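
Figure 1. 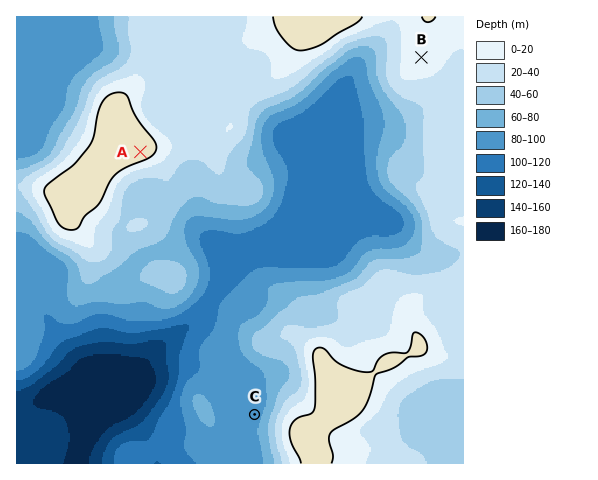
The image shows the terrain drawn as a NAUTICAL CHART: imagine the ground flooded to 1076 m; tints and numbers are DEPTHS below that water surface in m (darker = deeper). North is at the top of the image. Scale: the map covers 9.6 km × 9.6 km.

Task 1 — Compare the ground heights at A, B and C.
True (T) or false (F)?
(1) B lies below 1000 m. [F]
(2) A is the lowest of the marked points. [F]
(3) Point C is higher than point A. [F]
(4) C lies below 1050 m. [T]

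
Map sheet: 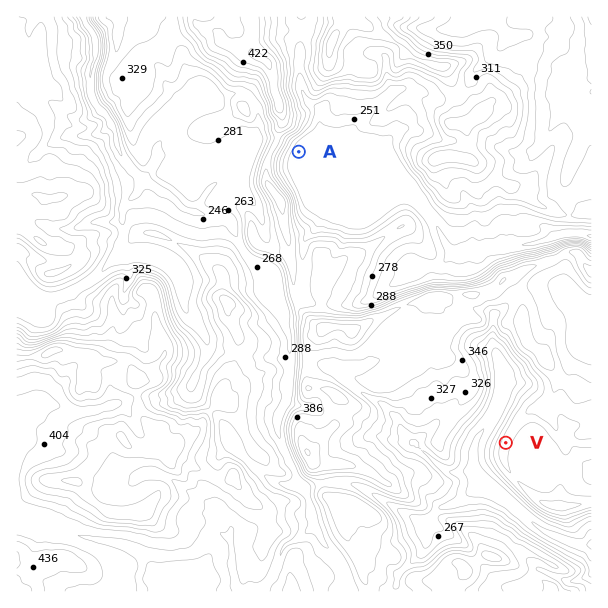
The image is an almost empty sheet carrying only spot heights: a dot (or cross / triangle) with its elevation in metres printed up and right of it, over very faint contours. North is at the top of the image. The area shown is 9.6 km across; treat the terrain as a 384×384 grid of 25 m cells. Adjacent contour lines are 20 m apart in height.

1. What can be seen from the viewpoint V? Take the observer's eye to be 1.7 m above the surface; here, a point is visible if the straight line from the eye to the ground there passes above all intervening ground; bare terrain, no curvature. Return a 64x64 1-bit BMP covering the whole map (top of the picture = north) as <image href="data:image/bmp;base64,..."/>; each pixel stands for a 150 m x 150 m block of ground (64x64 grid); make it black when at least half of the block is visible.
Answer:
<image width="64" height="64" href="data:image/bmp;base64,Qk0+AgAAAAAAAD4AAAAoAAAAQAAAAEAAAAABAAEAAAAAAAACAAATCwAAEwsAAAIAAAAAAAAA////AAAAAAAAAAAAAEAAEAAAAAAATAAAAAAAAAAeIAAAAAAAAT/jEAAAAAABeY/gAAAAAAH4H4AAAAAAAPg/AAAAAAAAfHwAAAAAAADD8AAAAAAAAwYADAAAAAAAHQB/AAAAAAA7gPkAAAAAAP+B+AAAAAAB/4H4AAAAAF/8g/gAAAAA/+GC+AAAAAD/gcL4AAAAAD+BwHIAAAAAH4Dh8AAAAAAPjPDgAAAAAA+OcCIAAAAAD384AgAAAAAc/bgQAAAAABB/+BAAAAAAAB/4cAAAAAAABZjgAAAAAAAACcAAAAAAAAAfgAAAAAAEAP8AAAAAAAAA/wAAAAAAAAAoAAAAAAAAAAgAAAAAAAAAHAAAAAAAAAAEAAAAAAAAAAIAAAAAAAAAAAAAAAAAAAAAAAAAAAAAAAAAAAAAAAAAAAAAAAAAAAAAAAAAAAAAAAAAAAAAAAAAAAAAAAAAAAAAAAAAAAAAAAAAAAAAAAAAAAAAAAAAAAAAAAAAAAAAAAAAAAAAAAAAAAAAAAAAAAAAAAAAAAAAAAAAAAAAAAAAAAAAAAAAAAAAAAAAAAAAAAAAAAAAAAAAAAAAAAAAAAAAAAAAAAAAAAAAAAAAAAAAAAAAAAAAAAAAAAAAAAAAAAAAAAAAAAAAAAAAAAAAAAAAAAAAAAAAAAAAAAAAAAAAAAAAAAAAAAAAAA=="/>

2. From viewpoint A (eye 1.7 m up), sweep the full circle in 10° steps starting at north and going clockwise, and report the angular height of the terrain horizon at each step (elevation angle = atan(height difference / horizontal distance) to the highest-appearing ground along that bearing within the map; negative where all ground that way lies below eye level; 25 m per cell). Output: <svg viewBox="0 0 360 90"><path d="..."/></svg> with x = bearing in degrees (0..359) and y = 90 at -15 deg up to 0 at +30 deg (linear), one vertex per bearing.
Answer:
<svg viewBox="0 0 360 90"><path d="M0 36l10 8 10 2 10 3 10 1 10 3 10 0 10 3 10-2 10-1 10 2 10 2 10-1 10-1 10-1 10 0 10-1 10-1 10 0 10-7 10-7 10-2 10-1 10 1 10-1 10-1 10-2 10-2 10-3 10-1 10 0 10 1 10-1 10-2 10 2 10 4"/></svg>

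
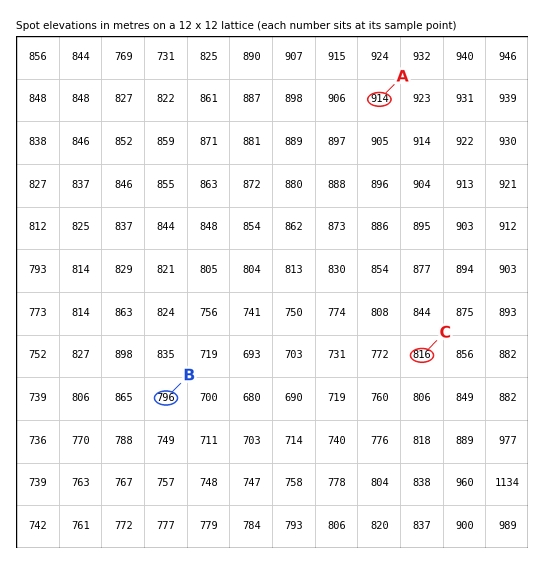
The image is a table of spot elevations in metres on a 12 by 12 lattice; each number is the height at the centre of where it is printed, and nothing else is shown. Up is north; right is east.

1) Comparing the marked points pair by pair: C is lower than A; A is higher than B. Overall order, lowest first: B C A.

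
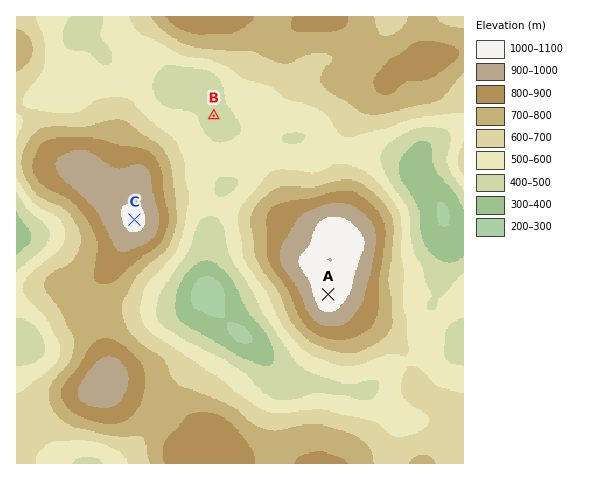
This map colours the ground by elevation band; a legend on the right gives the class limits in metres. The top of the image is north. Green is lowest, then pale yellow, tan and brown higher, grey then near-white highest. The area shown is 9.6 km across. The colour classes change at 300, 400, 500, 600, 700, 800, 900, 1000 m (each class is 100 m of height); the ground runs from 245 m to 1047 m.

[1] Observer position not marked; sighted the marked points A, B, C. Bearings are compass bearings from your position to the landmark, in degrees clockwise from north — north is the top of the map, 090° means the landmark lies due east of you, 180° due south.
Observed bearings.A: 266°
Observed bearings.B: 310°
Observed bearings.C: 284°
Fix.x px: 419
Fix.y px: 289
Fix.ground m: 520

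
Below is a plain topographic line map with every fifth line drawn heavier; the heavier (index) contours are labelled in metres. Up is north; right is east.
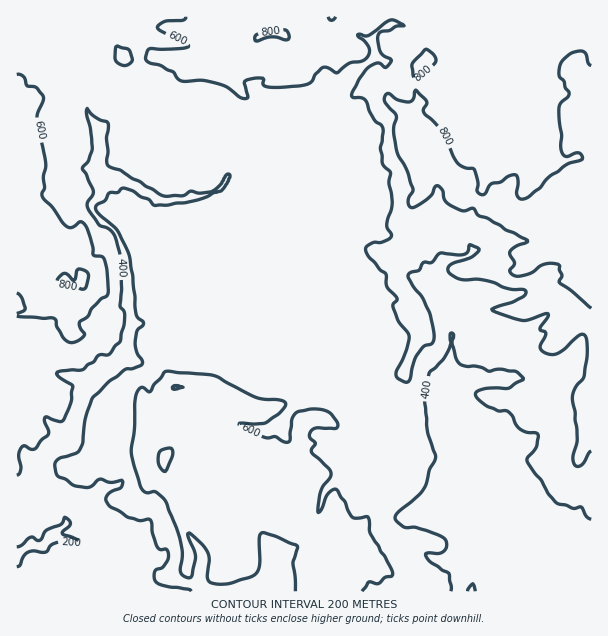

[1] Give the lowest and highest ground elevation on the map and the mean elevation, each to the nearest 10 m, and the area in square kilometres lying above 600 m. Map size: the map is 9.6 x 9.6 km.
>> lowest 170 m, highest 990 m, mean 540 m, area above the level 34.2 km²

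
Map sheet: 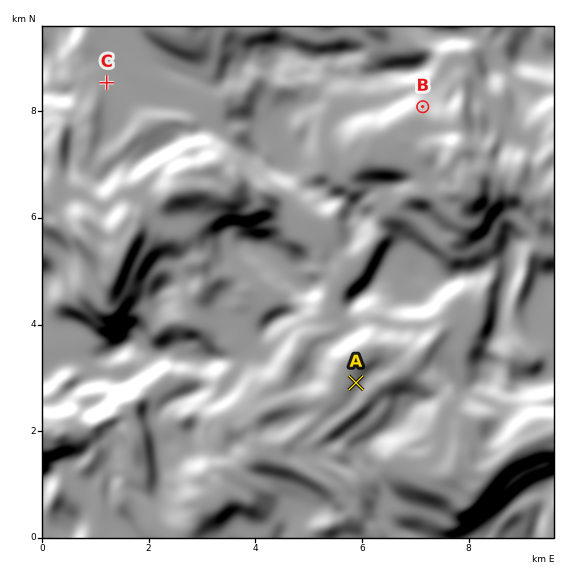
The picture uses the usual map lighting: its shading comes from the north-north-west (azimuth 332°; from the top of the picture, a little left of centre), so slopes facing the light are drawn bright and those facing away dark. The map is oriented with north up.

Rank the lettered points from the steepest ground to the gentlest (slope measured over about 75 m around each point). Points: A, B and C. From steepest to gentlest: B A C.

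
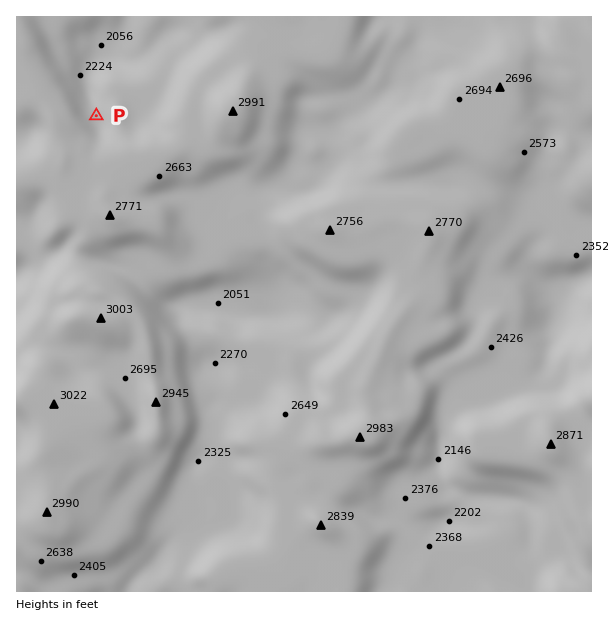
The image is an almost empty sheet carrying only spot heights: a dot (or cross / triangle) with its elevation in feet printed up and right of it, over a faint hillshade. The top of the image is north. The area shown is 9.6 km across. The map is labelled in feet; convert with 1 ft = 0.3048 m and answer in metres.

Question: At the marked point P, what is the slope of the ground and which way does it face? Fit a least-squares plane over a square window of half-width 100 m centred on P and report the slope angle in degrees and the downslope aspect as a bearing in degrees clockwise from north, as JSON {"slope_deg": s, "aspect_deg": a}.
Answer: {"slope_deg": 5, "aspect_deg": 8}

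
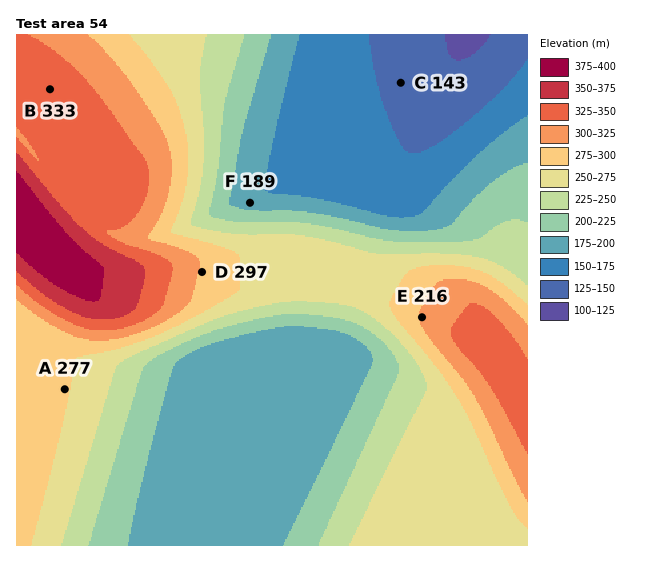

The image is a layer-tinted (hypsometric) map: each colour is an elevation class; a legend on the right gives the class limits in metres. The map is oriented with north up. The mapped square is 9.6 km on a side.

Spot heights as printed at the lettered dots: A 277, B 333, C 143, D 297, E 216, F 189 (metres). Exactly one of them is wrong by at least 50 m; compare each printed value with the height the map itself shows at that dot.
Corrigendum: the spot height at E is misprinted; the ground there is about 303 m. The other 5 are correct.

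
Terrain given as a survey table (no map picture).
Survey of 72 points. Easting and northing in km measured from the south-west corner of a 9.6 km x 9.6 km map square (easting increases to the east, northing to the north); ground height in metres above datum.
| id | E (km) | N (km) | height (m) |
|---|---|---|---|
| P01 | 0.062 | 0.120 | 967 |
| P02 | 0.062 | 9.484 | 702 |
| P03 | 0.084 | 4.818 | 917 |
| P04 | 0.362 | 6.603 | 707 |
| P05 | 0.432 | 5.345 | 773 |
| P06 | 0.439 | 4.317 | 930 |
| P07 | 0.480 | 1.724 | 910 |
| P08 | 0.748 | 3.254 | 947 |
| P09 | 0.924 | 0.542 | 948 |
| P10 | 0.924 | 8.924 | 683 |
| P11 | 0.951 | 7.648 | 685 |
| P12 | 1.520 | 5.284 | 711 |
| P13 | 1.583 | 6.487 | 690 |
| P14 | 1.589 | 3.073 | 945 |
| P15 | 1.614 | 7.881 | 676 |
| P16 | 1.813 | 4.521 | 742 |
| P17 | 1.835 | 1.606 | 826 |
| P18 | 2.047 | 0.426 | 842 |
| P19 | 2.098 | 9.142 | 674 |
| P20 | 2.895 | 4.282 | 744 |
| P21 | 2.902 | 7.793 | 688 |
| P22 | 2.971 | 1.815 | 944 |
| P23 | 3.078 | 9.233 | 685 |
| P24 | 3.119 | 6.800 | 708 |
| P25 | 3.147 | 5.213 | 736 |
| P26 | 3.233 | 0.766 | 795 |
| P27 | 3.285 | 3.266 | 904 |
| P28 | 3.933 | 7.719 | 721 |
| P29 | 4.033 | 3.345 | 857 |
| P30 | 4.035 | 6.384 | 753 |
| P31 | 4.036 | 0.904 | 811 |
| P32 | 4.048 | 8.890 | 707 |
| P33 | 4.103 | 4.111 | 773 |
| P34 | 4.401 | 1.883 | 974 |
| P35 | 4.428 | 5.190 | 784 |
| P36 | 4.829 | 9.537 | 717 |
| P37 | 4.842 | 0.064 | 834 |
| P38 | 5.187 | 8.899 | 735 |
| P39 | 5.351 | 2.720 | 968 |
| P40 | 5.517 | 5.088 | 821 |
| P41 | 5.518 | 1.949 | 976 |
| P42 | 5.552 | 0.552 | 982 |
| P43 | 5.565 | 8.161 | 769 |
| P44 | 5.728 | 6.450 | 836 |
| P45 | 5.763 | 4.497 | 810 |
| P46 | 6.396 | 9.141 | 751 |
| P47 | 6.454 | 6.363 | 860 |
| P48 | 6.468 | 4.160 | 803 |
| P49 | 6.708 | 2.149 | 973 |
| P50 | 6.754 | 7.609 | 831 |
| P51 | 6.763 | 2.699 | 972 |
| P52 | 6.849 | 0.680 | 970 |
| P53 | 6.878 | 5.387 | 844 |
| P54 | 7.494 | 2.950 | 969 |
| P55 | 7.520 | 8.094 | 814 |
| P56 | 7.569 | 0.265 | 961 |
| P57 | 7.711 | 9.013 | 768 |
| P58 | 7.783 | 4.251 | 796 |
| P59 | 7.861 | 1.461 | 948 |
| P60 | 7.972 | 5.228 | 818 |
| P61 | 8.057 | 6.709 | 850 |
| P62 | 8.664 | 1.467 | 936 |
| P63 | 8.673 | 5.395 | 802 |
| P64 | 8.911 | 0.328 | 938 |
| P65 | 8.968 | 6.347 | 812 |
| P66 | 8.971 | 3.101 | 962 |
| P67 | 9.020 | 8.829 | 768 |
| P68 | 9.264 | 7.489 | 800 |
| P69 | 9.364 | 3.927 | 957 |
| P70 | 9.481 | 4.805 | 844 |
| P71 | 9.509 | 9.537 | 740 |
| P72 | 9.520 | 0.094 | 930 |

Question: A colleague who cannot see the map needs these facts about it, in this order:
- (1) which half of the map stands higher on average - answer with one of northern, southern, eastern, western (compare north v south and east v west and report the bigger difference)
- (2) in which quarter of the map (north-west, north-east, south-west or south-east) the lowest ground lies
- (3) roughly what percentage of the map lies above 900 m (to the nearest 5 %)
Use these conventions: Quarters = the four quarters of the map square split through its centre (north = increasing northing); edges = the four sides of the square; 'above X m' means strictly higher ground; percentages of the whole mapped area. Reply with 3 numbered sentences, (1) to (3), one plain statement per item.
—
(1) The southern half stands higher on average than the northern half.
(2) Look to the north-west quarter for the lowest ground.
(3) Ground above 900 m makes up about 30 % of the sheet.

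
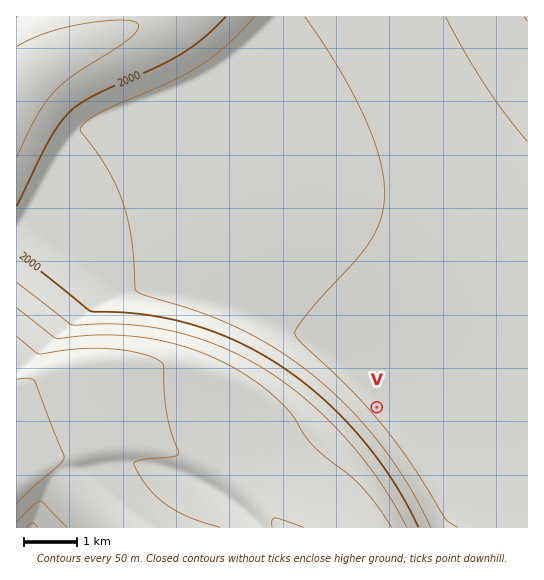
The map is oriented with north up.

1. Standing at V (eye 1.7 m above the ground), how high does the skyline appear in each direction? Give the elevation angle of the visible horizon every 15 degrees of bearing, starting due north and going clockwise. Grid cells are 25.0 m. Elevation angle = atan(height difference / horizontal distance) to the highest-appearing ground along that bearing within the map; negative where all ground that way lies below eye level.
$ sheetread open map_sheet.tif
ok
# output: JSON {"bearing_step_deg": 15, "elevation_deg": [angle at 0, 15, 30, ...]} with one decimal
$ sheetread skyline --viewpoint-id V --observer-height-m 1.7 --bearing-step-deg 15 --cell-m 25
{"bearing_step_deg": 15, "elevation_deg": [0.2, 0.1, -0.0, -0.1, -0.1, -0.1, -0.2, -0.1, -0.0, 0.1, 0.9, 4.0, 7.2, 9.3, 10.7, 11.3, 11.0, 10.0, 8.1, 5.3, 2.1, 1.2, 1.1, 0.4]}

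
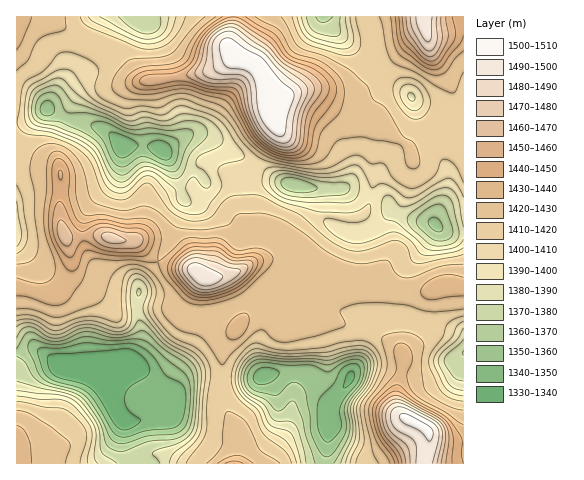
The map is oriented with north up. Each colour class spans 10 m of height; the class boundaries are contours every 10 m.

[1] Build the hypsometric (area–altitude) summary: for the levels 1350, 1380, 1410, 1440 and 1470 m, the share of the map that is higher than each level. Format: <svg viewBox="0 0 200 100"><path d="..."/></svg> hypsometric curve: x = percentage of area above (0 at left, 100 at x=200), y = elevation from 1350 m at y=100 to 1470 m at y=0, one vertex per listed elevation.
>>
<svg viewBox="0 0 200 100"><path d="M189 100l-26-25-44-25-89-25-16-25"/></svg>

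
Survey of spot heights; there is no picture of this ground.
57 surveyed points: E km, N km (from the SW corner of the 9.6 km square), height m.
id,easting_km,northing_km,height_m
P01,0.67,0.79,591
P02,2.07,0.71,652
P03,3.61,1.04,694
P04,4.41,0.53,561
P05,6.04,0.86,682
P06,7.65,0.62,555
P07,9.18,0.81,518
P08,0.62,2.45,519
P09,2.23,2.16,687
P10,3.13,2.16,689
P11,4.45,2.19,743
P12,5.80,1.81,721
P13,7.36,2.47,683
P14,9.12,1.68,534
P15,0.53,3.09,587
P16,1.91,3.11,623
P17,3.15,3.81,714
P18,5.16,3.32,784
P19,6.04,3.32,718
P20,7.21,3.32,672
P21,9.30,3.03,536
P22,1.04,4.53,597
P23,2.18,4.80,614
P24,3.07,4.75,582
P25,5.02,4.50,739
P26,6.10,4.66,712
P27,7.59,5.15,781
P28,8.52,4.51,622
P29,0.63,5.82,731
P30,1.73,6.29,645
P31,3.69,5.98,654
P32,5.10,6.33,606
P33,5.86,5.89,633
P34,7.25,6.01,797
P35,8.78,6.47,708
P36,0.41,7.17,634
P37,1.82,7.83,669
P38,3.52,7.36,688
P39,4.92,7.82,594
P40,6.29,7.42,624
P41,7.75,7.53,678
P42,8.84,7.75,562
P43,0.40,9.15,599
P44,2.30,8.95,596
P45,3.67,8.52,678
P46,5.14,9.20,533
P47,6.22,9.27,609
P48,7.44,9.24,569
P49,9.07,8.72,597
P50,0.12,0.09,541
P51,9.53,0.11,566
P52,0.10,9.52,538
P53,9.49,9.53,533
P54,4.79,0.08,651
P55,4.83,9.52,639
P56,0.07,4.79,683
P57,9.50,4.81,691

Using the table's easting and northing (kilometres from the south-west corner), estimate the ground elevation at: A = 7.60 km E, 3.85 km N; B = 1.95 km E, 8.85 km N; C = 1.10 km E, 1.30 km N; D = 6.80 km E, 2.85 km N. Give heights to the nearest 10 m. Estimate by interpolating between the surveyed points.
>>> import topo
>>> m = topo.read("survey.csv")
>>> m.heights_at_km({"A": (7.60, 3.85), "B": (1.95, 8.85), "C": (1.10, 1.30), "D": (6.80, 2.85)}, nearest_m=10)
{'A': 670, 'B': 620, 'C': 600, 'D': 720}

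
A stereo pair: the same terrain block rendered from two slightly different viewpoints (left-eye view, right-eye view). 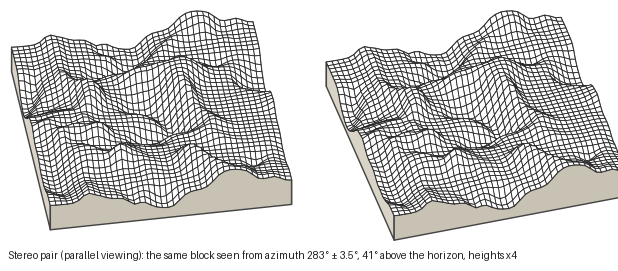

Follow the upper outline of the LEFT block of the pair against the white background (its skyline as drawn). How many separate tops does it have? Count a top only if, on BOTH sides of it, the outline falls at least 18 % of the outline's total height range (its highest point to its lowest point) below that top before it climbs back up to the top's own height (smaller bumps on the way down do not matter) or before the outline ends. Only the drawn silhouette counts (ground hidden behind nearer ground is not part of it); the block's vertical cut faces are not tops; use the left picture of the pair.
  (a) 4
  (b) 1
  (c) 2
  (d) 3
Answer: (b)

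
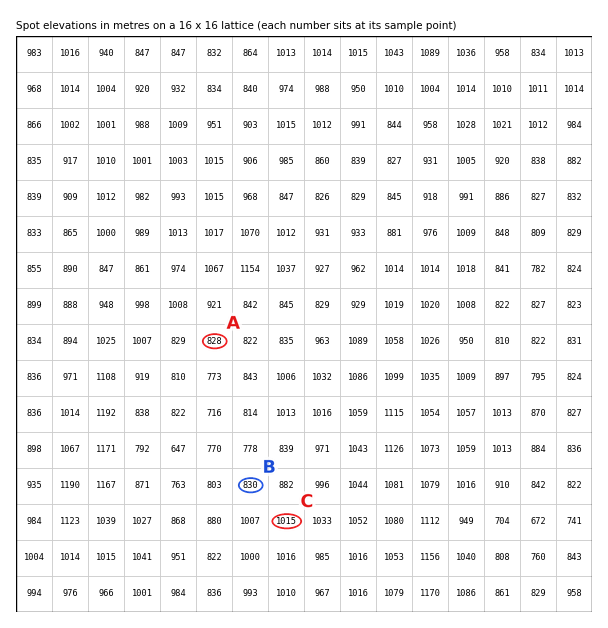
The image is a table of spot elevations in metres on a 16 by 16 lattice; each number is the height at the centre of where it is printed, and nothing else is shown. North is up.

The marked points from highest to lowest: C B A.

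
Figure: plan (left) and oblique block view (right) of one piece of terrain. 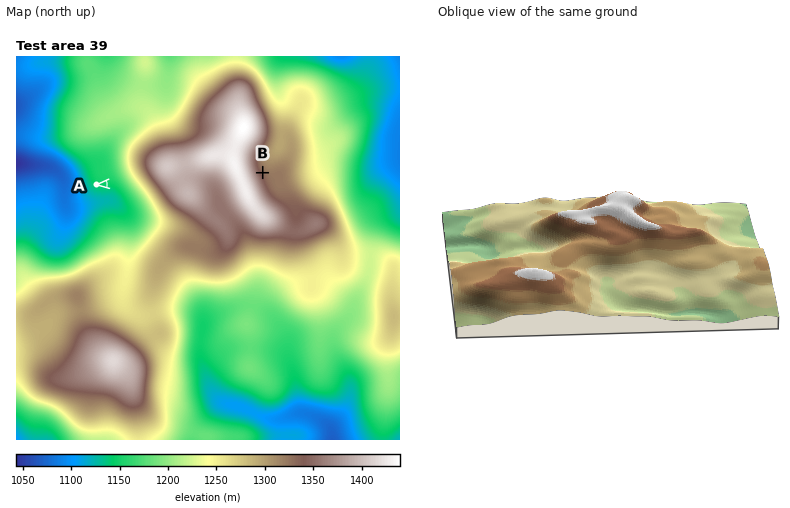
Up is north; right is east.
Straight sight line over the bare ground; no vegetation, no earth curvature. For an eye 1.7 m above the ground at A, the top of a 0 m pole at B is out of sight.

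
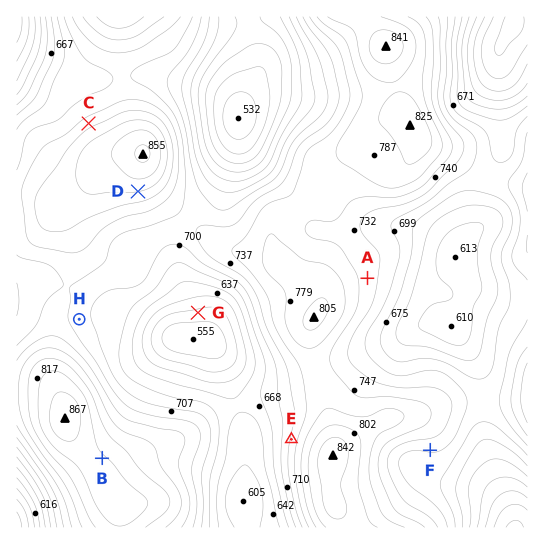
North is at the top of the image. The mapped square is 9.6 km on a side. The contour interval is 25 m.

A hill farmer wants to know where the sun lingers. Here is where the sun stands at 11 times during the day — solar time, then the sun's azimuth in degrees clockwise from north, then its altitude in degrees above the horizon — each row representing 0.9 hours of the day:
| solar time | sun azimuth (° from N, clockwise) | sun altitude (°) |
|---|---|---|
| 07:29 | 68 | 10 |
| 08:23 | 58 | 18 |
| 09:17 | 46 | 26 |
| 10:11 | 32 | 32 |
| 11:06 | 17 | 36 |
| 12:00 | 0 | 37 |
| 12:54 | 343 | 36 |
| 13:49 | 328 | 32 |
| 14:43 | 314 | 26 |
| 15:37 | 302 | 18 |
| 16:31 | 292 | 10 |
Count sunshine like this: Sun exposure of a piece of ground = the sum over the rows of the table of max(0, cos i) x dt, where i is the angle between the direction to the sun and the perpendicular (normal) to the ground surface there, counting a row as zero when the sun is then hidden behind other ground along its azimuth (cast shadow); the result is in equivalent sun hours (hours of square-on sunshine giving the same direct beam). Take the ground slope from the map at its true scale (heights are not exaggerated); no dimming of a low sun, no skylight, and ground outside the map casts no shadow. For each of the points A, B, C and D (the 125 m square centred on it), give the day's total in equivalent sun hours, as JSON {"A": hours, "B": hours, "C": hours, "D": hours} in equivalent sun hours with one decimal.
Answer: {"A": 4.2, "B": 4.4, "C": 4.8, "D": 3.5}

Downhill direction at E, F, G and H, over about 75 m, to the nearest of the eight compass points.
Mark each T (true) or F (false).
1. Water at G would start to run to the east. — F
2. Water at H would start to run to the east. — T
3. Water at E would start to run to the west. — T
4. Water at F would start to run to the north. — F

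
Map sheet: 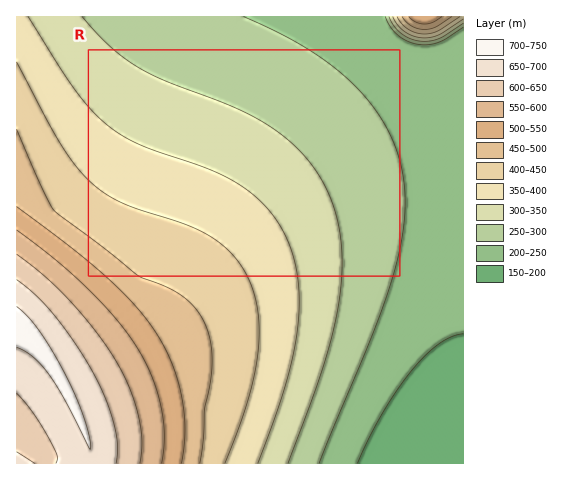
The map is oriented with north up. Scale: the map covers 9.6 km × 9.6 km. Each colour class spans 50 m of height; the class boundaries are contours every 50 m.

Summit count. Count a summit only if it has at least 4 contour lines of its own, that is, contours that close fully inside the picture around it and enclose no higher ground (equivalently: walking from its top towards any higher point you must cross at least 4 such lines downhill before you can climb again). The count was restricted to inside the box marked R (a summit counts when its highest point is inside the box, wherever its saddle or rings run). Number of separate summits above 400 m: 0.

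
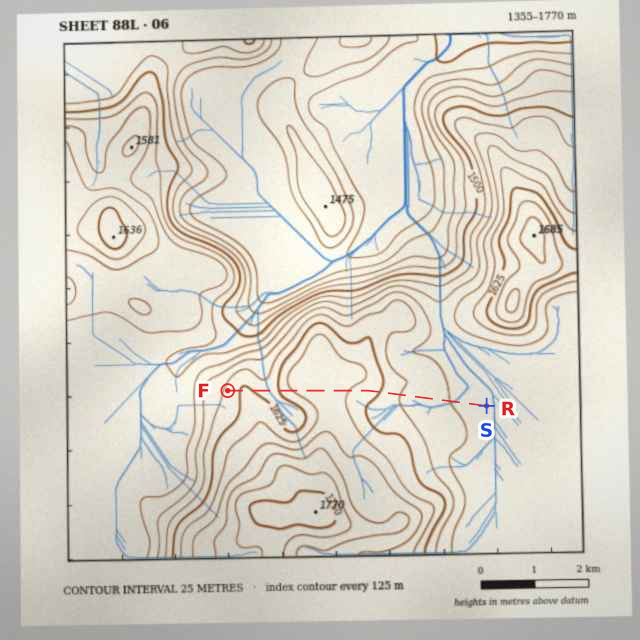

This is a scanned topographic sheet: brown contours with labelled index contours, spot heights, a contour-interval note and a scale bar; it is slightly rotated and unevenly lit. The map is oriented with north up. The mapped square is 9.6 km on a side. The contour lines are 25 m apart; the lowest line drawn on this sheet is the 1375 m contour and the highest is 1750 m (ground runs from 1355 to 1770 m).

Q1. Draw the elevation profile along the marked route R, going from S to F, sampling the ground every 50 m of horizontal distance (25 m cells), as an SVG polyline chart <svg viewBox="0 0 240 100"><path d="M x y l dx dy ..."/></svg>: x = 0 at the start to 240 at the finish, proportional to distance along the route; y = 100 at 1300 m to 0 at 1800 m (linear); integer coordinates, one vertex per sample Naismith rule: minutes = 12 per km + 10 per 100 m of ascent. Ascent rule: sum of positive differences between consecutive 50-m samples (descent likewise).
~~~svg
<svg viewBox="0 0 240 100"><path d="M0 47l2 0 3-1 2 0 3 0 2 0 3 0 2 0 3 0 2 0 3 0 2 0 3-1 2 0 3 0 2 0 3-1 2 0 3 0 2 0 2 0 3 0 2-1 3 0 2 0 3 0 2 0 3-1 2 0 3 0 2-1 3 0 2-1 3 0 2-1 3-1 2 0 3-1 2-1 3 0 2-1 2-1 3 0 2-1 3 0 2 0 3-1 2 0 3 0 2-1 3 0 2-1 3 0 2-1 3 0 2-1 3 0 2-1 3 0 2 0 2 0 3 0 2-1 3 0 2 0 3 0 2 1 3 0 2 0 3 1 2 0 3 1 2 0 3 1 2 1 3 1 2 1 3 1 2 1 2 1 3 1 2 0 3 0 2 0 3 0 2 0 3-1 2-1 3 0 2 0 3-1 2 0 3 1 2 0 3 1 2 1 3 1 2 1"/></svg>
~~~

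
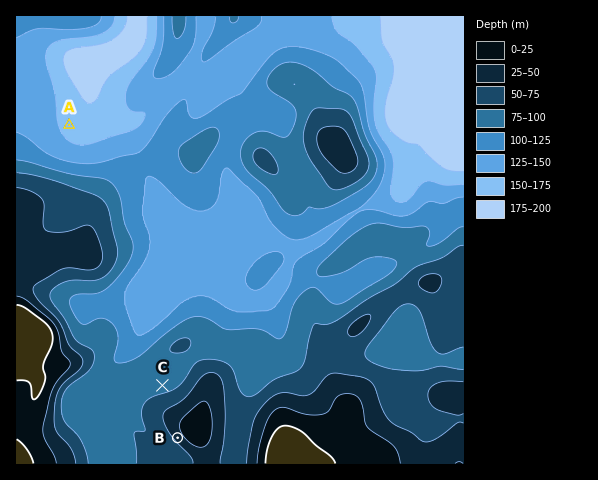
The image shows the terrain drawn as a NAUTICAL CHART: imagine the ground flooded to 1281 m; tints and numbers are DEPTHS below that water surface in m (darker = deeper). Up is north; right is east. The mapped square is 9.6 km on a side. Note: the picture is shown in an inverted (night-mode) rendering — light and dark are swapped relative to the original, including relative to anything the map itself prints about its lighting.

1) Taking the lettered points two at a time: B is above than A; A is below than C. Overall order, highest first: B C A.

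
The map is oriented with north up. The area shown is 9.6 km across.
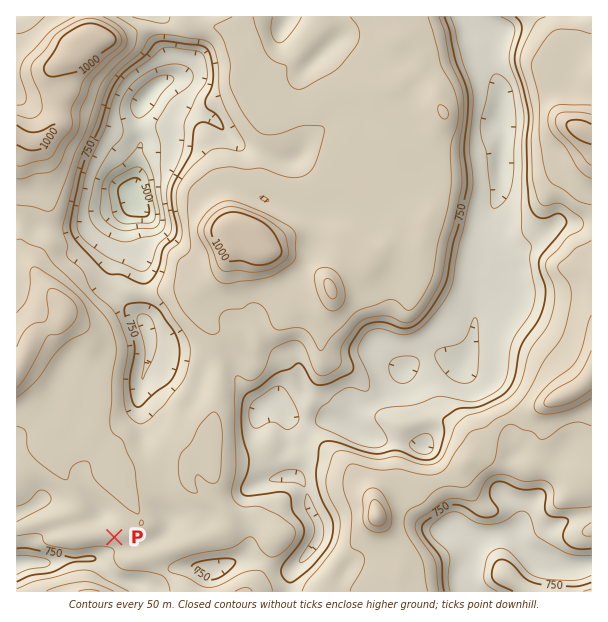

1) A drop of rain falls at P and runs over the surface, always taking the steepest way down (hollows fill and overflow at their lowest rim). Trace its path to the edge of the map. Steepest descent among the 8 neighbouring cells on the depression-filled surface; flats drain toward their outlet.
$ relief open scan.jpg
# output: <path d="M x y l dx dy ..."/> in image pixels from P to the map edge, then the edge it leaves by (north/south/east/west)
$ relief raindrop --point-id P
<path d="M114 537l0 9-7 8-9 4-17 0-1 2-20 0-1 1-9 0-2 2-28 0-3 1"/>
exit: west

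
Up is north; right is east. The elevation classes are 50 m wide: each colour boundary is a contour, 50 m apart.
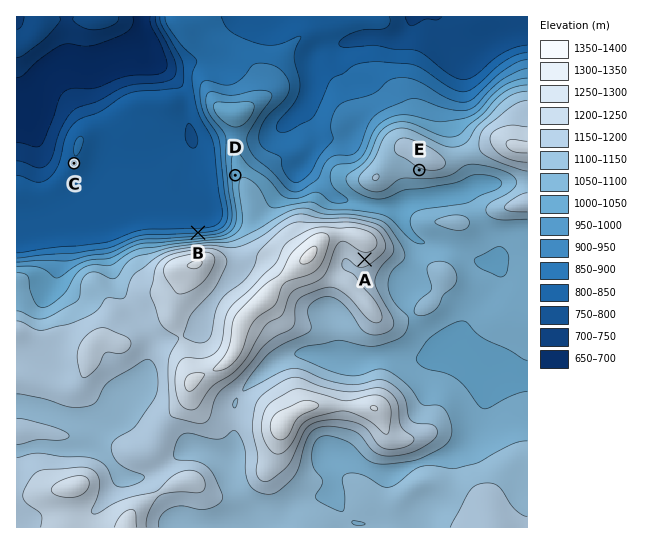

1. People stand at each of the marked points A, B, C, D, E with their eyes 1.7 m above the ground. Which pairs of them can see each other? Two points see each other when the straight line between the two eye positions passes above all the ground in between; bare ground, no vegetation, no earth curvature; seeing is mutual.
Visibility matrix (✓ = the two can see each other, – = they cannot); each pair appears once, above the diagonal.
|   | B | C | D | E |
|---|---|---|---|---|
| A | – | – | – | – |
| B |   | ✓ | ✓ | – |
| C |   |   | ✓ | – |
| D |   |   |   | – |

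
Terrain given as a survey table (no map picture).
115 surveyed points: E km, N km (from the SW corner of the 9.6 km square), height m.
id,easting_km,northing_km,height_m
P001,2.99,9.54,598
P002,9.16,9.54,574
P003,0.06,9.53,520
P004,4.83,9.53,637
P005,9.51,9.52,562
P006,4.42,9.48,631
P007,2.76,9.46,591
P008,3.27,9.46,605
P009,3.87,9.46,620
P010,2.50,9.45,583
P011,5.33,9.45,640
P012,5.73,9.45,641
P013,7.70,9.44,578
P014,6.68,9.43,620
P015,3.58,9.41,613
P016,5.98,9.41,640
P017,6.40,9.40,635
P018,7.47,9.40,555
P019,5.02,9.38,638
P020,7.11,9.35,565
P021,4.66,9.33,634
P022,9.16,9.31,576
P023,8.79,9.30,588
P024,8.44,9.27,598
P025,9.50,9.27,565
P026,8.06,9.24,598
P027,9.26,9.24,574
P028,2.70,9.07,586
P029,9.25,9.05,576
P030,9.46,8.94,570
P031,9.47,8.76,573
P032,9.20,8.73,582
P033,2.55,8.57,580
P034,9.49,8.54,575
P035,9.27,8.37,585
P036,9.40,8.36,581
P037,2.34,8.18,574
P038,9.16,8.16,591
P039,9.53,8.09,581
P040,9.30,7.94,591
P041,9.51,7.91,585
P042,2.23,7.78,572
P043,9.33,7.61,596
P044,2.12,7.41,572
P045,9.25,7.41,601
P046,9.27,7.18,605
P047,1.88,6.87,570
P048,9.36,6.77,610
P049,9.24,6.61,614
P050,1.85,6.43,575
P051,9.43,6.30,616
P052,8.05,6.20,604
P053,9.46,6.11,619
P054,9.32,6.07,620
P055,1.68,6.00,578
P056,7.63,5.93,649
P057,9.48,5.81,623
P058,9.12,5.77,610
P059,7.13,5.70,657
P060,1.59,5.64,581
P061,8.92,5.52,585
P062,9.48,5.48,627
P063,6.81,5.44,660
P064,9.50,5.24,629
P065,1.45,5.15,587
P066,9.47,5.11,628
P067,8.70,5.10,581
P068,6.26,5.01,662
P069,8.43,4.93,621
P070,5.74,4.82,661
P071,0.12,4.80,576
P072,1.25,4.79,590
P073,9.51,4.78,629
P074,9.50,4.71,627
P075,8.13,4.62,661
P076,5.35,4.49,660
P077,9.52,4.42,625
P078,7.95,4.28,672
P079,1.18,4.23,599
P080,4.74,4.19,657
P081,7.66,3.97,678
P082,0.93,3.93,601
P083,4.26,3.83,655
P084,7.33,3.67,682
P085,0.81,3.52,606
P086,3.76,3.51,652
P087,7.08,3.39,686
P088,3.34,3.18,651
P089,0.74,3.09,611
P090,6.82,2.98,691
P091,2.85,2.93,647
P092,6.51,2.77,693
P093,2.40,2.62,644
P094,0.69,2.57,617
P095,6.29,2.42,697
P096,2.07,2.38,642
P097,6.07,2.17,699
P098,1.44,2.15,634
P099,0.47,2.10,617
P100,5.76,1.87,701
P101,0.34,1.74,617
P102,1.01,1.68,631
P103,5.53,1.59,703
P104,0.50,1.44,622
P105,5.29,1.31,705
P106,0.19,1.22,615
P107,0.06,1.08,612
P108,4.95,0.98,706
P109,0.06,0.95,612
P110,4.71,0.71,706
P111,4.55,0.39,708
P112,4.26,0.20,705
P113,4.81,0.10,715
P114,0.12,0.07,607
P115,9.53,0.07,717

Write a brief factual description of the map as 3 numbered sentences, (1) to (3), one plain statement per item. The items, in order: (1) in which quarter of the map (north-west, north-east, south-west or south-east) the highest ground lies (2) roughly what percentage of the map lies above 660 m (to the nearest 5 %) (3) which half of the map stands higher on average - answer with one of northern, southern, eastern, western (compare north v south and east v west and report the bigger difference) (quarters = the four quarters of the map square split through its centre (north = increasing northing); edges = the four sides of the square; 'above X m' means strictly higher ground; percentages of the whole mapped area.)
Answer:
(1) Look to the south-east quarter for the highest ground.
(2) Roughly 30 % of the ground is higher than 660 m.
(3) On average the southern half of the map is the higher ground.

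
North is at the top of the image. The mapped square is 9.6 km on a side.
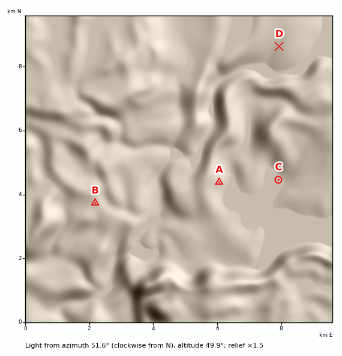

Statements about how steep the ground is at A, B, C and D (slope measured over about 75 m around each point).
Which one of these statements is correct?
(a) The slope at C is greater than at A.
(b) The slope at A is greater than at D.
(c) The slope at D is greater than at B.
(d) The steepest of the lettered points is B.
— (b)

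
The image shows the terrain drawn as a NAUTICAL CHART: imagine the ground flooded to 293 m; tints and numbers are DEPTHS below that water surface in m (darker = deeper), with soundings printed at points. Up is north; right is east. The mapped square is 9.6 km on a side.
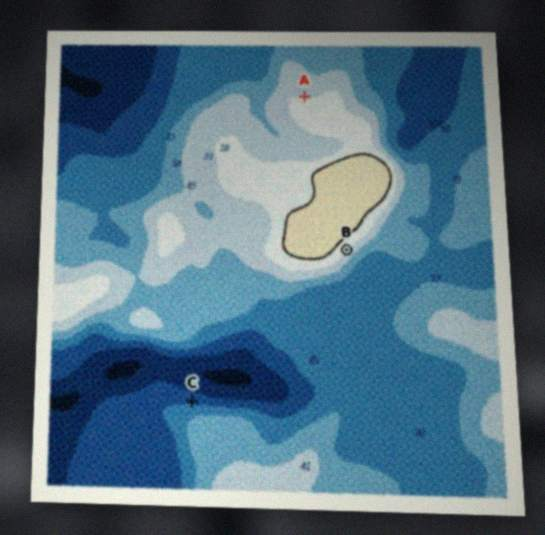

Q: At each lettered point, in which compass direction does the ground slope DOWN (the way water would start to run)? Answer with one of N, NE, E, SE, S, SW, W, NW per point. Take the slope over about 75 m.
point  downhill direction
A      N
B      SE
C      N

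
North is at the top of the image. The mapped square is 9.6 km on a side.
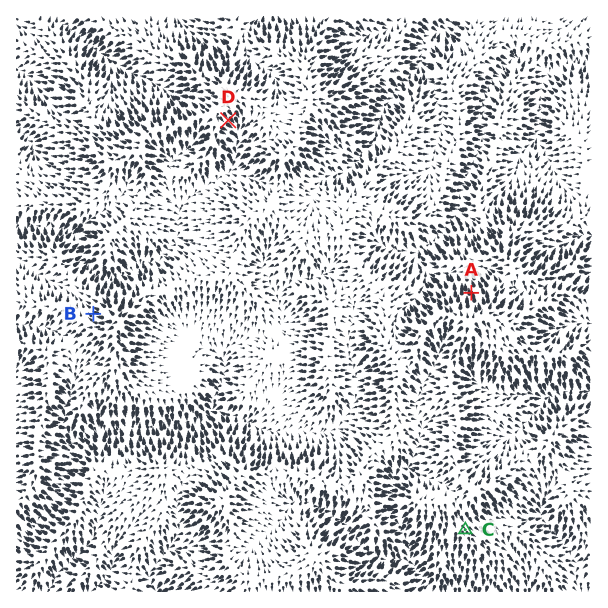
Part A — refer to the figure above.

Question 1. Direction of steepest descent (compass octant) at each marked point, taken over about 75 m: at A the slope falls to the N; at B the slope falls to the NW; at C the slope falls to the SE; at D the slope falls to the SE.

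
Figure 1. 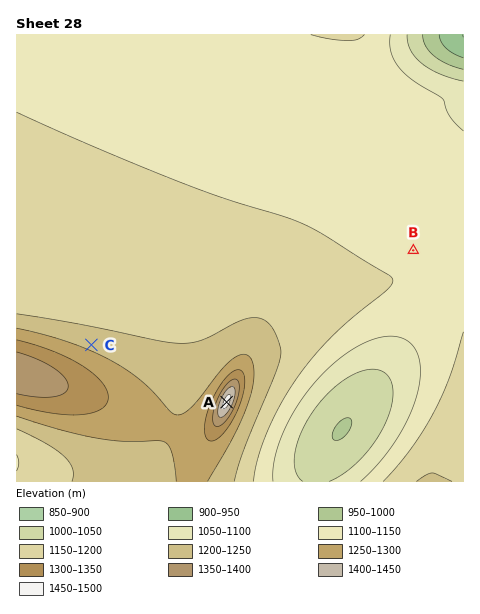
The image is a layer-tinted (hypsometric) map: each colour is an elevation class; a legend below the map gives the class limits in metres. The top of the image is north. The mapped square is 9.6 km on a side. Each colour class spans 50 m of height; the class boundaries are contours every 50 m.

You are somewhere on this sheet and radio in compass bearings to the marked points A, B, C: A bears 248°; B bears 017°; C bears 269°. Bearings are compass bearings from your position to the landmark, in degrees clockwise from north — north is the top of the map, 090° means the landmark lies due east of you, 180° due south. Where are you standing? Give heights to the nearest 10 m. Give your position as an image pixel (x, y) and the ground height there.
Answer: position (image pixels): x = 386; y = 339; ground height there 1100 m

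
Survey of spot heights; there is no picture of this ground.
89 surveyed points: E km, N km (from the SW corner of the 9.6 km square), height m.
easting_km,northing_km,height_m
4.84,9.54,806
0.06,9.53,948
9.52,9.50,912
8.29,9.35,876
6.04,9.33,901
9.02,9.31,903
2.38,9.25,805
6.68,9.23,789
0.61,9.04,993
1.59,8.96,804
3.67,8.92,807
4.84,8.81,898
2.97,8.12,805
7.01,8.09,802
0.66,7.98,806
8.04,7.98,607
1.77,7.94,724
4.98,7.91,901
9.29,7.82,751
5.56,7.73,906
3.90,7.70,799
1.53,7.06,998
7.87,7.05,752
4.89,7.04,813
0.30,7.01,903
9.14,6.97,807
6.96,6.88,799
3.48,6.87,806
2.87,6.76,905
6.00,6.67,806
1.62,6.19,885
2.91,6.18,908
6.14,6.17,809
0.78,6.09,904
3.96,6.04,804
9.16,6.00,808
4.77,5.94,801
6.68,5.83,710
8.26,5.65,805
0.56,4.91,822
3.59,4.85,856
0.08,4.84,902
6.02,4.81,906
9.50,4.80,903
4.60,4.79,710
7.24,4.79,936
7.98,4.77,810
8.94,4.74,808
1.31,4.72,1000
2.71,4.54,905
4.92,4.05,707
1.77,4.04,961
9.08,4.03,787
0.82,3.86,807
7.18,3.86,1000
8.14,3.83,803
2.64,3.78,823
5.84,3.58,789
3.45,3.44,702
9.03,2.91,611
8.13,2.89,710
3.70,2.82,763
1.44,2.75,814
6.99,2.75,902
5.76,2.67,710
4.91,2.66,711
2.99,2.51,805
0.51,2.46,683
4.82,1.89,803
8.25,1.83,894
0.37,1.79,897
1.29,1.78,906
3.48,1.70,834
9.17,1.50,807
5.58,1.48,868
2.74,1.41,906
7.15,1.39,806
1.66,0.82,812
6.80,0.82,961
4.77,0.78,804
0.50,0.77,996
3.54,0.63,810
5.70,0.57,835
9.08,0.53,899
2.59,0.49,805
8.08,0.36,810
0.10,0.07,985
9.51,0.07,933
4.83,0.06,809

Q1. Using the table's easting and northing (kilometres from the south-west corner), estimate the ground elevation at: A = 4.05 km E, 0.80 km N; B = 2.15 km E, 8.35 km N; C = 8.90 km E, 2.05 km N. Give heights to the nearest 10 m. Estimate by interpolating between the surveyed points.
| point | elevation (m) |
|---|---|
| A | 810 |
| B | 710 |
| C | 800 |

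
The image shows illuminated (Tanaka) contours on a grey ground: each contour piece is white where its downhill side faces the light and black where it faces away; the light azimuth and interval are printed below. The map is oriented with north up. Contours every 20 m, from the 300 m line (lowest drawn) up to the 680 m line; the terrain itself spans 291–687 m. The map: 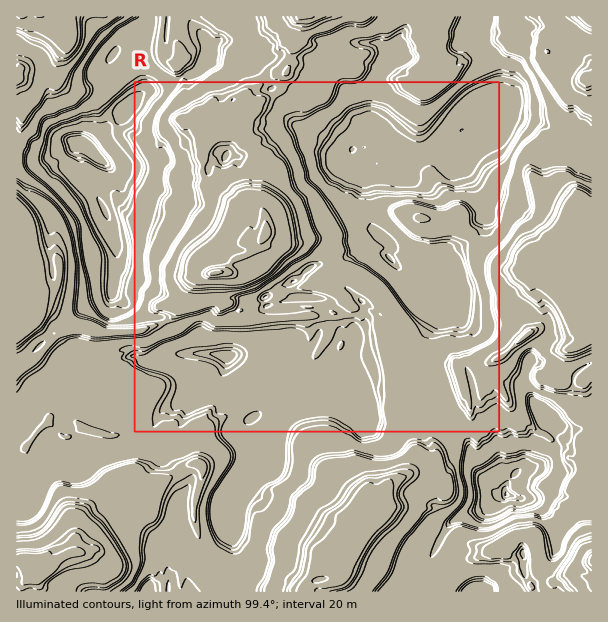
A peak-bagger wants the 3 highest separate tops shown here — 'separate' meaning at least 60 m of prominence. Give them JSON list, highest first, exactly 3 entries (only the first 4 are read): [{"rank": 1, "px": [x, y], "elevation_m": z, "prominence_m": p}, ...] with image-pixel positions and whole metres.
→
[{"rank": 1, "px": [86, 147], "elevation_m": 687, "prominence_m": 396}, {"rank": 2, "px": [507, 495], "elevation_m": 683, "prominence_m": 209}, {"rank": 3, "px": [353, 150], "elevation_m": 643, "prominence_m": 154}]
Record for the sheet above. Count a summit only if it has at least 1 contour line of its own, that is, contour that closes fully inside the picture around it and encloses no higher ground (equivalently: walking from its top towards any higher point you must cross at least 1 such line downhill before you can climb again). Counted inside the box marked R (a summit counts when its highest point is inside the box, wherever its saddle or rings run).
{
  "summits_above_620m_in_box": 1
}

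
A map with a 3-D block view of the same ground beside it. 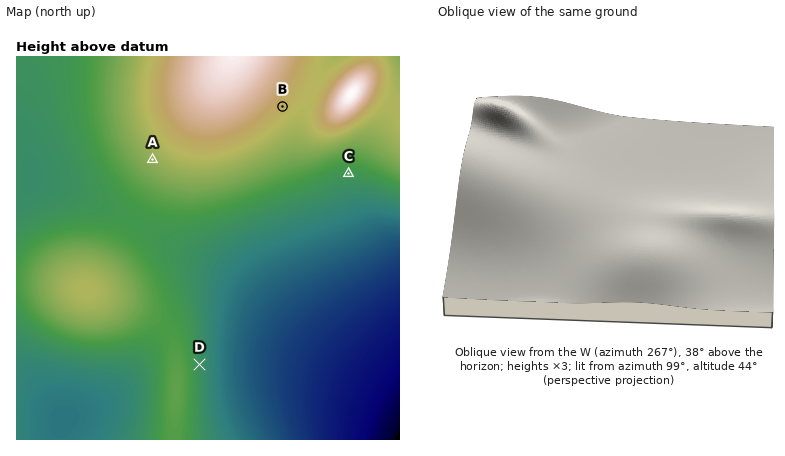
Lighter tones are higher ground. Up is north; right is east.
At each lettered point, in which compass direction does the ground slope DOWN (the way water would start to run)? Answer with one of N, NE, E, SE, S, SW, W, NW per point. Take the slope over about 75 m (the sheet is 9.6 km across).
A SW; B SE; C S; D E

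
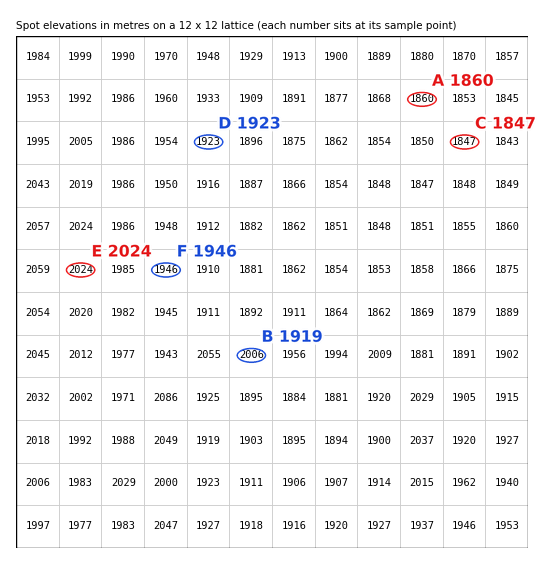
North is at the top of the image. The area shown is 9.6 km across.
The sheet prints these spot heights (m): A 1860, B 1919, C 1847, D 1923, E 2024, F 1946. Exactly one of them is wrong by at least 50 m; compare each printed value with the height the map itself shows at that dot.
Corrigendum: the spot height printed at B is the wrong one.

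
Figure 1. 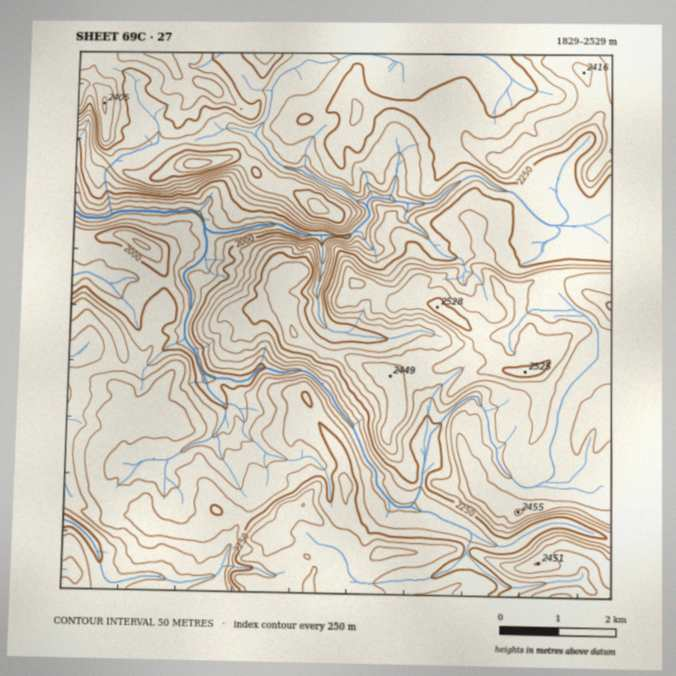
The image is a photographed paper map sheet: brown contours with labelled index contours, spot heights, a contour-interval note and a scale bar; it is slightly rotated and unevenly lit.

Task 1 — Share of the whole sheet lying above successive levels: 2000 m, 93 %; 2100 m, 83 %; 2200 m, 63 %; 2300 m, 31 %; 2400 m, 9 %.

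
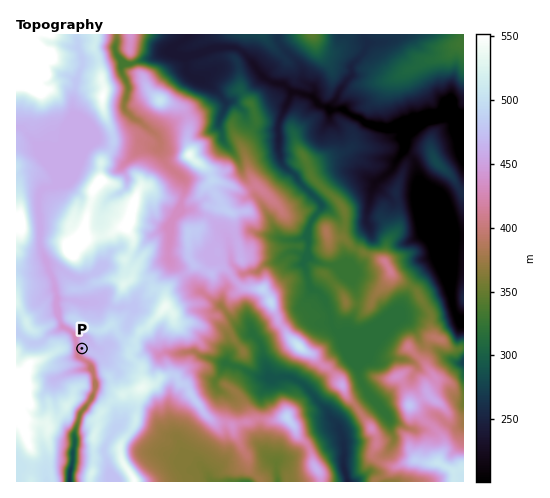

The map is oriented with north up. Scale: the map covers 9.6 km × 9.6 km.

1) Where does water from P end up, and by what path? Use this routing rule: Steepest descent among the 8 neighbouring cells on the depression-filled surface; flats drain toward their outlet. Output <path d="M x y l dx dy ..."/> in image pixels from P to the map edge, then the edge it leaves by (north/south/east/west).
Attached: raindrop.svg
<path d="M82 348l-5 0 0 7 4 4 2 0 7 6 0 4 4 4 0 5 1 1 0 13-4 4 0 3-3 5-7 9-6 17 0 15-2 6 0 13-3 6 0 11"/>
exit: south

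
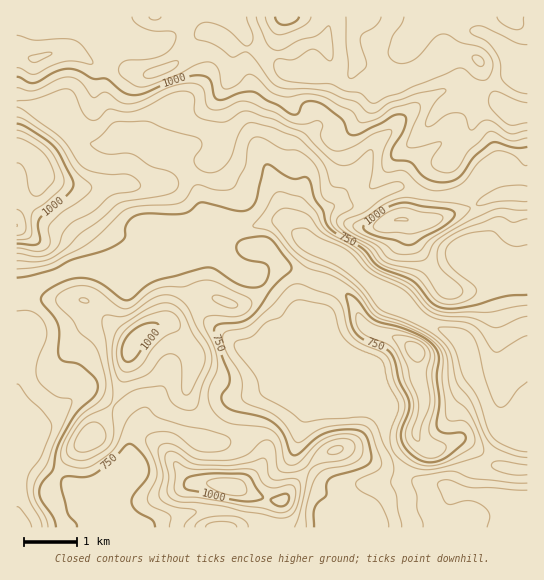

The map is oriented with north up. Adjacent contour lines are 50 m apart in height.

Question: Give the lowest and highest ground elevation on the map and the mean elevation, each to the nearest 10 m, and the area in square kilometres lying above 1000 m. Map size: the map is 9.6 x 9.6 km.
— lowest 500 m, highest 1280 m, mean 840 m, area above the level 20.5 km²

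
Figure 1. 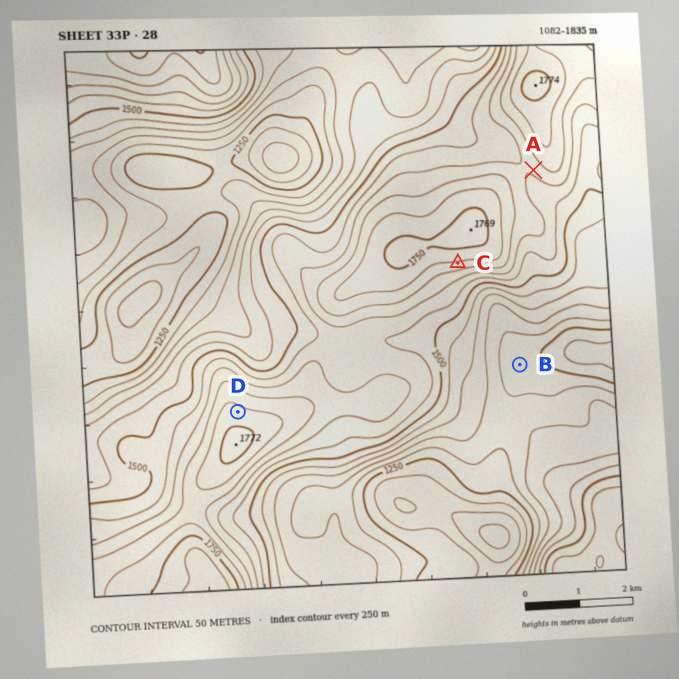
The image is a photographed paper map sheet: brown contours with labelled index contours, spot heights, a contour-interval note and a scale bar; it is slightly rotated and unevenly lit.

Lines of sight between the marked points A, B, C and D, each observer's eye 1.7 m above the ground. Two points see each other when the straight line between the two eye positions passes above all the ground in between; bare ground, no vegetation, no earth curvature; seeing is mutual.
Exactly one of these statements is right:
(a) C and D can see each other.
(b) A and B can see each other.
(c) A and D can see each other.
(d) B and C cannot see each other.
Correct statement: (a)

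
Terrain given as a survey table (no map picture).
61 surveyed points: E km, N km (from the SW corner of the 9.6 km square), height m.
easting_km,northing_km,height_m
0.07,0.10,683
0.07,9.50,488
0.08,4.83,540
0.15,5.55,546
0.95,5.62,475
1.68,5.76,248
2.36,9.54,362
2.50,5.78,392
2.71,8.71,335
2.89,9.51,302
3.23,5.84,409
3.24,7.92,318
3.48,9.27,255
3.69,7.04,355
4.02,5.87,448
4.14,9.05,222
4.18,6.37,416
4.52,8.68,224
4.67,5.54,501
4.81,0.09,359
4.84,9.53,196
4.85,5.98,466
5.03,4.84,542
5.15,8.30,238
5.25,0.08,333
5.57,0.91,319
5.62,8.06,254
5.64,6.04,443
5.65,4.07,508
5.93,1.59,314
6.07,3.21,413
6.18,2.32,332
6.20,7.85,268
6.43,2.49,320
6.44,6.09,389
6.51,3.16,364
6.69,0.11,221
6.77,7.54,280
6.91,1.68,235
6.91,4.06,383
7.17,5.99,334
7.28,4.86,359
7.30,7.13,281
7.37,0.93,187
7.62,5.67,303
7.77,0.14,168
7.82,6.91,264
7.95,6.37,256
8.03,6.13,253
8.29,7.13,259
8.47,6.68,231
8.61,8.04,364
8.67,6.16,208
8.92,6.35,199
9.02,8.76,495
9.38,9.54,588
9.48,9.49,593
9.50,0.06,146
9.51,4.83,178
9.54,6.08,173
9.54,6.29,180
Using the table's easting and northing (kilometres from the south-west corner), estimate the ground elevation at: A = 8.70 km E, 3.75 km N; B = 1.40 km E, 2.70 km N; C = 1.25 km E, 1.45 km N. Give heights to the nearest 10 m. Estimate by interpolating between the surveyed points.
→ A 220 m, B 530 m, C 560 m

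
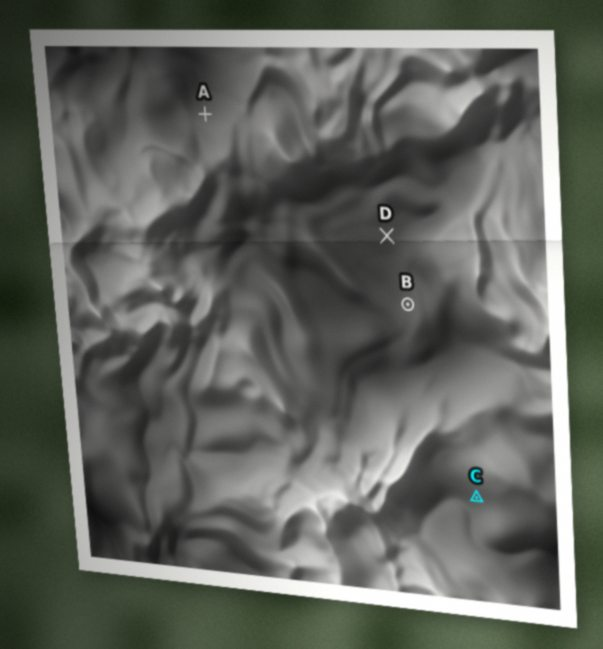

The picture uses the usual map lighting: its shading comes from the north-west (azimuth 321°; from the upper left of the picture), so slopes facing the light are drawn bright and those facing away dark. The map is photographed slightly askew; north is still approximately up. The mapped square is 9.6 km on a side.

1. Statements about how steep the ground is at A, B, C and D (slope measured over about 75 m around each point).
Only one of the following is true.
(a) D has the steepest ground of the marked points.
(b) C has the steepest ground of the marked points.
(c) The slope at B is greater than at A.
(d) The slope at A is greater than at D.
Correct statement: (d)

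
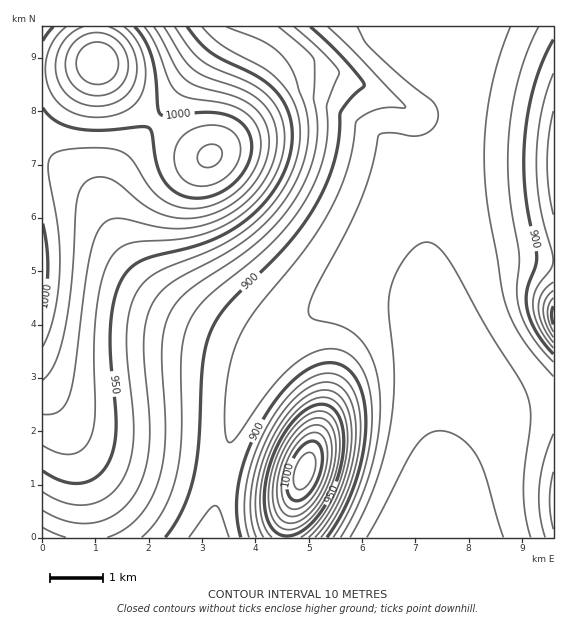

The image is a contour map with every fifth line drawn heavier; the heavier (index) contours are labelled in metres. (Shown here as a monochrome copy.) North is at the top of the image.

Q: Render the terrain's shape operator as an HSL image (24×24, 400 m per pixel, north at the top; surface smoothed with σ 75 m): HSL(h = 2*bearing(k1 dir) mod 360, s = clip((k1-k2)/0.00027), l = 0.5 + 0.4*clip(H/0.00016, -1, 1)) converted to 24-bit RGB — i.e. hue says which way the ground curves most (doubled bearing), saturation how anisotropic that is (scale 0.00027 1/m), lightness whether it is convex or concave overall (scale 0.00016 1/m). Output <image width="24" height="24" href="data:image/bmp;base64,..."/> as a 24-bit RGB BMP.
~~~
<image width="24" height="24" href="data:image/bmp;base64,Qk32BgAAAAAAADYAAAAoAAAAGAAAABgAAAABABgAAAAAAMAGAAATCwAAEwsAAAAAAAAAAAAAj42AjZKBiZOBgpKAfpCCeo2HcISLV2aLMzKOaiur5W2b/NG1z+N8JKlyHYWGRn2Hbn6DfH+Afn6AfXyAeXeCc2yFbF2LalCWjZGDjJSEiZWEg5ODgJCHfIyLcoKLV2mMKz2LJBuc2WvI/tjN+ezSSMCPEnWIL22GYXmFeX6BfX6AfHuAd3aCbGuFXVyLT1CXipOEipeFiJaFhZOGgo+JfYmLdH6KXG2LLU2JETGMb1HD+tjR/uDNvMiVF2KWH1eEUm+GdHuCfH2Ae3yAdniBbHGEXmuKUWyVhZaCh5iEh5aFhZKHg4yKfoSJdnqIZHCIOFyIEEiBLW2r7dfJ/93M672/Kj6tGj+GRmCHb3eDe32Ae3yAeHqBb3iDY3iIVoOQf5l9g5mBhZWDhI+FhImIfn6HeHeGa3CGSmiHG16BFoGVpM+I/+PM+s7MizzJHiaOQFGIanGDenuAfHyAeXuAc3uBaoCEXYuGeJp4fph8gpOAg4yCg4WFgH2FfXeFc3GDXG+EMHCDFoeGOMZZ9uOn/L6x1k67SiqaQUOKZ2yEeXqBfHyAent/d3x/cYGAZ4V5c5t1eJd4fpB8gYl/g4CBgnqDf3aDenSCanKBSnqEJ4Z7KaVUx95c8ql92FGGgTmiWEmLaGeEeHiBfHuAfHuAenp+eH19cn1wb5p1dJR3eox5f4V9gX19gXl/gXaBfXWAc3N/YXyBQoZ6MpNXesA72KlXy09bokibb1WLb2qEeHeBfXuAfnqAf3mAf3J5gkpZbpd5c5B5d4h5fYF7f3l5f3d7f3Z8fnd9eXd9cHx+XIN6SYtjXJ1Ht61OtGVUm1h/gGGKdm+DeniBfHqBfnmBgnKBh0x1dQRHcJOAdIt+eIJ7fXx5fnZ2fnR0fXR0fHd2e3t4dn17bIF6X4ZvXY1ZjphcnHpgkWZzhmyHenOCeniBfHmBfnWChF+HhCCMewCedI6JdoWEeHp+fXV4f3FygHJvf3dvfn1xeX5yc39zcYB3bIN1aIZqeolpi4Jth3Fyg3SBfHeBe3iBe3eBe3CEb1CMNxqtRaD/doKLdXWEfnKBgW56g2twhG5phHlpgoNpd4Npb4NrbYNwboN1b4N1c4NygIJ2gXl4gHmAfHmBeniBenaCdG2FVFmQMJW8Jf+ReXSLfG+Hg2uGh2d+iWVyi2dkjHhki4pjeIphaYhhZIdnaIVybYR3c4J5eIB6fH5+fHt/e3qBeniBeHWCcG+EZXeHVZFzbp03g2+NgmmKh2SKjWGGkWF7lmJrmHNklo1kgJNgZo9cW4xiX4lvZoZ4boR9dYF/eX+AenyAeXmBeXiCd3WCc3GDb3CAe252hGpgjGqNhmWLhmGLj1+QmGCMoGZ/o21uoYtxkp1ta5hiWpNoWY50Xop8Z4aBcIODdn+CeXyBeXqBd3eCdnSCdHGDdG2EeWuFiGqKjWaFiGSIgWGIg2CNk2OZo26Yq3yOrIqGpZ+Hfpx6ZJp9WZSDWY6HYYmJa4OFc3+Dd3yCeHqBdnaCdXODc2+EcWuGc2iIfWiMjGN4hGV7e2aAcmWFeGeSknafrImntZiksZ6fmKKYfJ2cYZebWYqTXYKMZn6Ib3yEdXuCd3mCdnaCc3ODcG+EbWqGbGeJcmeNjmBthGRseWxxaXZ9ZnyNc4Cbk42mtaGyvKezs6KyjYynboCgXXiZXHaQY3aKbHiGcneCcYBvc3mBc3ODbm+EamqGZmaJZmaMlVtljWRfg4BmYIZpV5SDXKKde6KlnKCptqawuqC0qY6xhHanYmGfXWWTYmuLdWCAflJclo5bTpJhZ3qFb3GEam6GZmyIZnCMn1drn2NbmpZhWpxYSKR1R6mNW6qWgqOWpZ6aspWhsoepoHWqgmSheFmQfU1wfll2b3SHjLqrcZSuTGGOb3OEa3GGZ3KIZ3qMqlqJr2t0r6d7arNrRrmGP6+SS6aNZZ+CipmAooiEqXuMqGSQmkV1jU17d2SMapCudMLReJqsnGejbVKKcHWEbHWFaXiIaYOMpmmvu5Cvw72yncKsZby0SKyuTZuSXZF5dI9tlYZwok5TokNZm1+GbWyqda3Nb5y3dnKIgl5pg1Nlc3GCcXeDbnmFbH2HbIqLdnSwpqbAztHQvMHIgY+1WnekW36OY4N7cIFnhkxIlFtWnG92gLLCdpq3g22NhV1vgVBZgWZxd3eBdXmCc3mDcHuEboGGboqHbqKtkbqsvMWwvqOnrnuvgmKda2WIa3F7eE1khGpkcqp8fcCuj3GFiF1qhUpVhF9qfnaCeniBeHmBd3qCdHuDcn6EcIOGcYmC"/>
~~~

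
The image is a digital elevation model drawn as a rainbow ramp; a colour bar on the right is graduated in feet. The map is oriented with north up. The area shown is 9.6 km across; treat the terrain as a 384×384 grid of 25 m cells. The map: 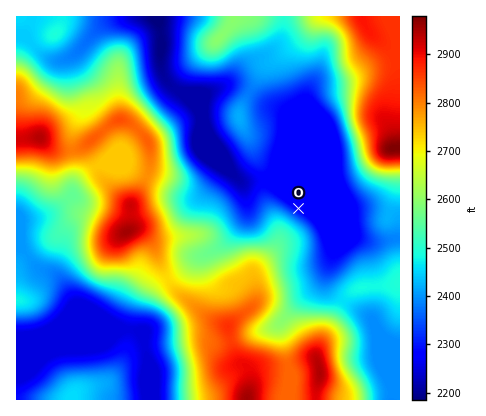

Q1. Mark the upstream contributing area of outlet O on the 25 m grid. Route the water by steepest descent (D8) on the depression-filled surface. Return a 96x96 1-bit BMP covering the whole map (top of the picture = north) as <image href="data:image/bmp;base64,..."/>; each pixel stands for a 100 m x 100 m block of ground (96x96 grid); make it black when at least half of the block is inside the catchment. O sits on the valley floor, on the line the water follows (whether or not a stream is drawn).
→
<image width="96" height="96" href="data:image/bmp;base64,Qk2+BAAAAAAAAD4AAAAoAAAAYAAAAGAAAAABAAEAAAAAAIAEAAATCwAAEwsAAAIAAAAAAAAA////AAAAAAAAAAAAAAAAP//gAAAAAAAAAAAAP//gAAAAAAAAAAAAP//gAAAAAAAAAAAAP//gAAAAAAAAAAAAP//wAAAAAAAAAAAAP//wAAAAAAAAAAAAP//wAAAAAAAAAAAAP//wAAAAAAAAAAAAf//wAAAAAAAAAAAA///gAAAAAAAAAAAB///gAAAAAAAAAAAB///gAAAAAAAAAAAD///gAAAAAAAAAAAD///wAAAAAAAAAAAD///wAAAAAAAAAAAH///4AAAAAAAAAAAH///4AAAAAAAAAAAH///8AAAAAAAAAAAH///8AAAAAAAAAAAD///+AAAAAAAAAAAB///+AAAAAAAAAAAAf///AAAAAAAAAAAAP///AAAAAAAAAAAAH///gAAAAAAAAAAAH///wAAAAAAAAAAAH///wAAAAAAAAAAAH///4AAAAAAAAAAAH///+AAAAAAAAAAAH/////gAAAAAAAAAH/////8AAAAAAAAAH/////8AAAAAAAAAH/////8AAAAAAAAAH/////8AAAAAAAAAD/////8AAAAAAAAAB/////8AAAAAAAAAA/////8AAAAAAAAAAf////8AAAAAAAAAAP////8AAAAAAAAAAH////8AAAAAAAAAAD////8AAAAAAAAAAD////8AAAAAAAAAAD////8AAAAAAAAAAD////8AAAAAAAAAAB////8AAAAAAAAAAB////8AAAAAAAAAAA////8AAAAAAAAAAAf///8AAAAAAAAAAAP///8AAAAAAAAAAAAAAAcAAAAAAAAAAAAAAAMAAAAAAAAAAAAAAAMAAAAAAAAAAAAAAAMAAAAAAAAAAAAAAAMAAAAAAAAAAAAAAAMAAAAAAAAAAAAAAAMAAAAAAAAAAAAAAAMAAAAAAAAAAAAAAAMAAAAAAAAAAAAAAAMAAAAAAAAAAAAAAAMAAAAAAAAAAAAAAAMAAAAAAAAAAAAAAAMAAAAAAAAAAAAAAAMAAAAAAAAAAAAAAAMAAAAAAAAAAAAAAAAAAAAAAAAAAAAAAAAAAAAAAAAAAAAAAAAAAAAAAAAAAAAAAAAAAAAAAAAAAAAAAAAAAAAAAAAAAAAAAAAAAAAAAAAAAAAAAAAAAAAAAAAAAAAAAAAAAAAAAAAAAAAAAAAAAAAAAAAAAAAAAAAAAAAAAAAAAAAAAAAAAAAAAAAAAAAAAAAAAAAAAAAAAAAAAAAAAAAAAAAAAAAAAAAAAAAAAAAAAAAAAAAAAAAAAAAAAAAAAAAAAAAAAAAAAAAAAAAAAAAAAAAAAAAAAAAAAAAAAAAAAAAAAAAAAAAAAAAAAAAAAAAAAAAAAAAAAAAAAAAAAAAAAAAAAAAAAAAAAAAAAAAAAAAAAAAAAAAAAAAAAAAAAAAAAAAAAAAAAAAAAAAAAAAAAAAAAAAAAAAAAAAAAAAAAAAAAAAAAAAAAAAAAAAAAAAAAAAAAAAAAAAAAAAAAAAAAAAAAAAAAAAAAAAAAAAAAAAAAAAAAAAAAAAAAAAAAAAAAAAAAAAAAAAAAAA="/>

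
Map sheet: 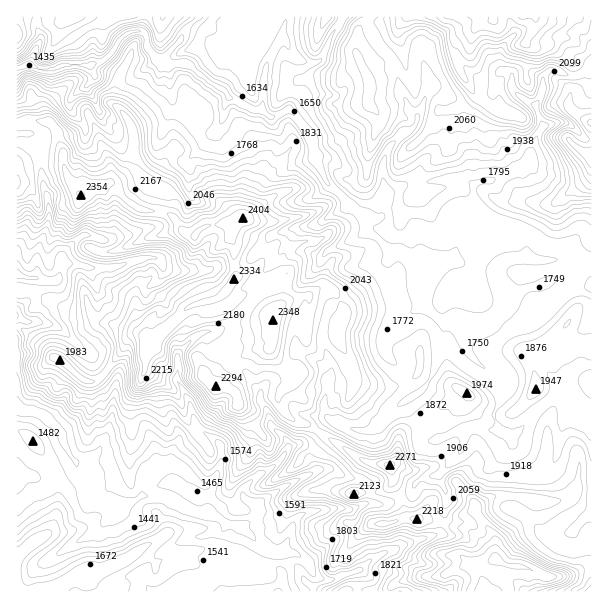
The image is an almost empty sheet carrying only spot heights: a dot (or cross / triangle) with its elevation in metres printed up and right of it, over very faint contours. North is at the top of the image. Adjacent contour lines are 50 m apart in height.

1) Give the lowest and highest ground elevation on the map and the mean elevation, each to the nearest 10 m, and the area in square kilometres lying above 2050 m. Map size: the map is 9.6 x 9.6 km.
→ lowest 1320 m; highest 2560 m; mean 1890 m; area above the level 26.4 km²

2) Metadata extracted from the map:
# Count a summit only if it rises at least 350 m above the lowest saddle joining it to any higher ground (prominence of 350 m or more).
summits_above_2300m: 1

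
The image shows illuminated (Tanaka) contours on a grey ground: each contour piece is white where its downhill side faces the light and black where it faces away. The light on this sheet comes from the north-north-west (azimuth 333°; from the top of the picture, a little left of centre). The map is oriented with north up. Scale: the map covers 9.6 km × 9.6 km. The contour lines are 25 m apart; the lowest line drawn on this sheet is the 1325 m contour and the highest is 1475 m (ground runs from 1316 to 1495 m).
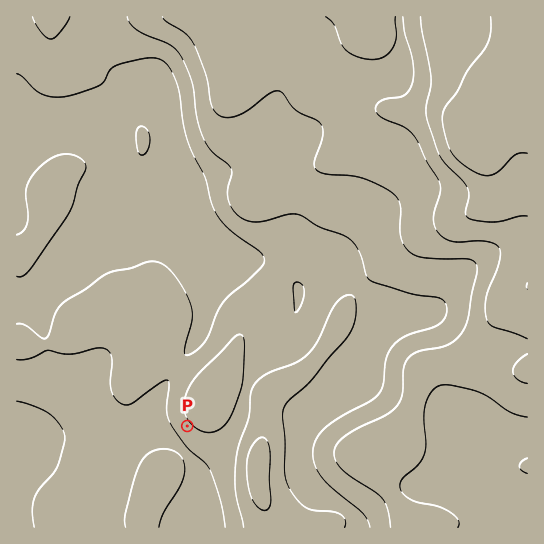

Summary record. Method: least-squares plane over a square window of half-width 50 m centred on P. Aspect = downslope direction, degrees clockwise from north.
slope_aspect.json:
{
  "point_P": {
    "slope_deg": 5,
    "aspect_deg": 230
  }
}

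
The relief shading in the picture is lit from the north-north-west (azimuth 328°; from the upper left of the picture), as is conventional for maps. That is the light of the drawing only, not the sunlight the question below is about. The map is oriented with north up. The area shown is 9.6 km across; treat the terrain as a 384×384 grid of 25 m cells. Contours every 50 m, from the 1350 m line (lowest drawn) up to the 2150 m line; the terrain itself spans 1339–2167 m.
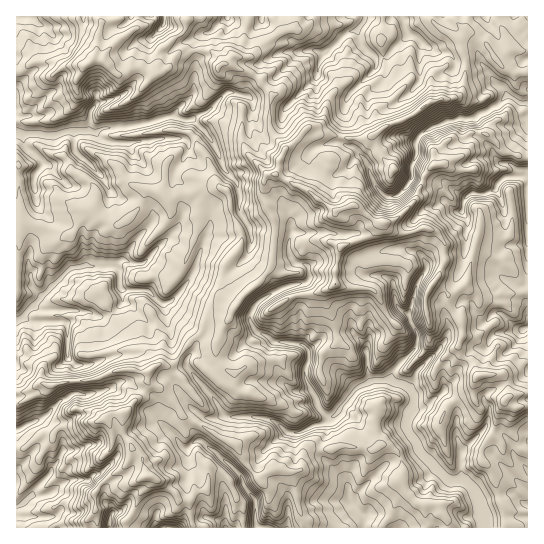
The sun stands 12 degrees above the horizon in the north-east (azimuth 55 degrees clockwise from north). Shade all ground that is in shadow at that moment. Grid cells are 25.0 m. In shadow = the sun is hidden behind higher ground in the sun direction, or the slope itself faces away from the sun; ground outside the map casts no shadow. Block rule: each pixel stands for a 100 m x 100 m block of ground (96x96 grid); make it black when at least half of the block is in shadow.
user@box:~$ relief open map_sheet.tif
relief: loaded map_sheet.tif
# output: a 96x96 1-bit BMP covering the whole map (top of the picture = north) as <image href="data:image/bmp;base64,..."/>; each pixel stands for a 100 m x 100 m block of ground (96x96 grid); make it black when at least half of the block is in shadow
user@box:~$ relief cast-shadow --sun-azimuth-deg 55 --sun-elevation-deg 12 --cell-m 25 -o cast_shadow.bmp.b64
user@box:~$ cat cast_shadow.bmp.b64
<image width="96" height="96" href="data:image/bmp;base64,Qk2+BAAAAAAAAD4AAAAoAAAAYAAAAGAAAAABAAEAAAAAAIAEAAATCwAAEwsAAAIAAAAAAAAA////AAAAAAD//vB/g//8AGP7g/D/+vB/h//8APH7A+D//Ph/v/+4AP34B+D//vx9u584Af3wN+D//v58M544A//gB+D//v/8M544A//AD8L//v/8A74wA/+AD8T//v/wA34wB38A/8D//wfgA3xgBw4B/8P///8AAnhAB4wD/4T///4AIPAAB4AP/4j///cAI+AAB8Af/xn///sA5+AAf8c/vjP///oAz8AAb+M/vmf//7gB38AABkB/vmb//9gD/4AAAAB/fix//9gD/gAAAAD/fwy//9AHeAAgAAH/f5j//9AO8AB4AAH+f/D//5AMwAH5GMH+f/j/+DAAD//wH8H+f/j//gAAd//wT+D+f/3/4AAE5/+B58H///g/4AARz/4D48H//eD//xgh3/AD4YD//OB9//gDv4APwwP//IB8//+DPgA/x////ODwH/8CfAB3h//9/aBwAH+A8ABnj//9/ADwAAwB4ABHn//9/ADw/AABwABHn///+ACAfwAAgAADnv//8ADAcAAA8AADhv//4ADAYAAGYAAHgP//4ADAYAAHAAH/wf//4ECEYAAHAAf/8f//4ACEYAAOAB//8//88AAAYAAP5D//9//88AIH8ABP4h//5/744A4//4GP4B++Z/34wBwH/4Mf8Q8fz/v4wngH/w8f8AwP//v4hmAH+A5/8AYP//P4hAAAcBz/+AeH//P4CAAYsB/z+AP//+O4AAA4YD/x/AH/8AO8AAAwYB8g/AD/8Ae8AAAyADwA/AAP8B+eAAA+fvgAfgAP8A+OAAA+f//AfgYf8AAPCAA6f//4Ph8/8wAfCAAwX/5wPh9/++A/CAAwD/cwPB9/+f//DAAQD+MTPx9/4H//DAAAD+EHP99////+DAAADQAD//9///wcDAAAAABD//////gADgAAAABx////+eAAHggGAAB5P///8cAAPhgOAAB4P/7/4YAAPhgeAABwH/7/wAAATDgeADhgH/3/iAPAyDgcAH5AH/3/AB/hnjAeMPgAD//8AD/gfjAc/PAAA//wADzx/gAZ8fAAA//AAHxz/hAfw+BgB/4AAH5/3Bgfh+DgB/2AAH5/gB8Pj4HAN/uAAHh8AH8fnwOAb/OAAPA8AHw8PAcAz+PAAfA8AGBwOB4Az8XAB+A8AMD98P//n8GAD8AYAYD/////n8sQAADQAQD///4YP8cYAAOcAAD////gf844AAGfgAD//////94wAwAv4AD//////94AAyAH+AD///+//94YwiAD/wD///8//94AwwABsgD///4P//8AwQAAAD////4H//4AwAAAAD7/7/4D//4AgAAYAHz/7/cB//wA4AAYAP3/5+OA/vgA4AAYMfkw98EA/eAAwBAYMfDec4AAfAAAQBgYM+AAYAAAeAAAEBgAM8CB5AAAfAAAEHgD84AD8AAAIAADgPgf4wAH/AAAAAAPhPA/4wAP/gAAAAAYAPD/wAAP/gB4AAAYAOD/gCAP/gA+MAAAAGD+ACAf/wAfIOMAAGD8AEAf5gAOAOMAADj4AMA="/>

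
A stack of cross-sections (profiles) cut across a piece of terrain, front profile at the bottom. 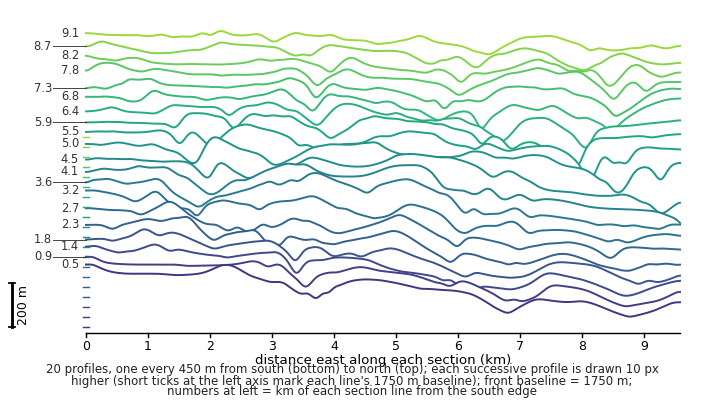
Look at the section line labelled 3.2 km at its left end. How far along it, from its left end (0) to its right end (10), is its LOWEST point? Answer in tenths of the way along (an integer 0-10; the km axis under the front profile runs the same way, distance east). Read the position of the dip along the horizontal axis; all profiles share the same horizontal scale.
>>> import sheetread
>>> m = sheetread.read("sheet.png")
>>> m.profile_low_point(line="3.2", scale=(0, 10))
9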